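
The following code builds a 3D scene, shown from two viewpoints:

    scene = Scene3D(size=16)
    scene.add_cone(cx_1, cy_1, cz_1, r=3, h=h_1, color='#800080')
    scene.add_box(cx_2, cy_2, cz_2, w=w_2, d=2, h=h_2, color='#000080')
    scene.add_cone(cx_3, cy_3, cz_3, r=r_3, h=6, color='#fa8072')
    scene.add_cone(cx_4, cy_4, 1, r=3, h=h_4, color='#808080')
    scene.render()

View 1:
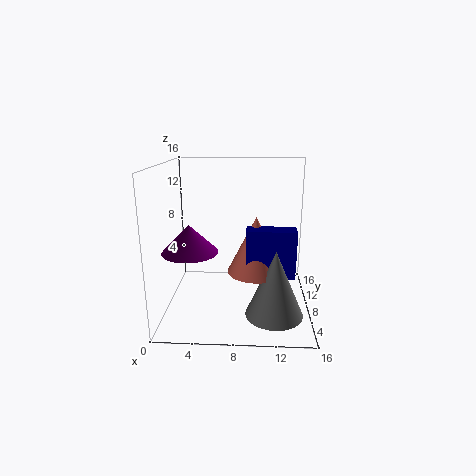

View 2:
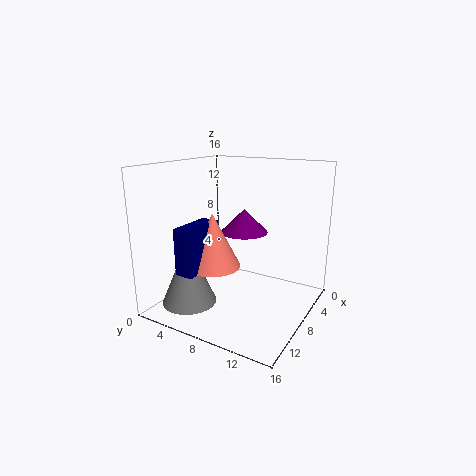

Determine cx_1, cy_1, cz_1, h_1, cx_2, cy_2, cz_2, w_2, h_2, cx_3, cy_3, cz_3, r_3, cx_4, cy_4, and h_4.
cx_1 = 3, cy_1 = 6, cz_1 = 7, h_1 = 3, cx_2 = 9, cy_2 = 4, cz_2 = 5, w_2 = 5, h_2 = 5, cx_3 = 10, cy_3 = 6, cz_3 = 5, r_3 = 3, cx_4 = 12, cy_4 = 4, h_4 = 7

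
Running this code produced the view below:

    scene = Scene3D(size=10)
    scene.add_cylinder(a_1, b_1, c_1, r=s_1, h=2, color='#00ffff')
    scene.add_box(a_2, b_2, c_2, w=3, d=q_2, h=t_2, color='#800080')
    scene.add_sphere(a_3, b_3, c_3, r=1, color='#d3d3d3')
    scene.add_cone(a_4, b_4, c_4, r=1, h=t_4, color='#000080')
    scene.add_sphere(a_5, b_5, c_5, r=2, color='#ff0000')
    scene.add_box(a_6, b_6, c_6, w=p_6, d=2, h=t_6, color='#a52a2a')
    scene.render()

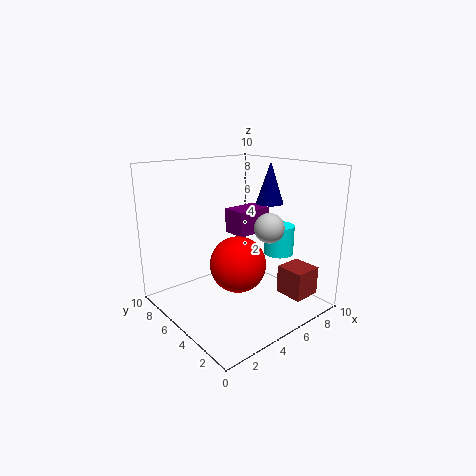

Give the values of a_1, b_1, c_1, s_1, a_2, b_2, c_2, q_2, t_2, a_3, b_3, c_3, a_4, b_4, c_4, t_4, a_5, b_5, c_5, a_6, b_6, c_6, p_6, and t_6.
a_1 = 7
b_1 = 3
c_1 = 4
s_1 = 1
a_2 = 7
b_2 = 7
c_2 = 4
q_2 = 2
t_2 = 2
a_3 = 6
b_3 = 3
c_3 = 6
a_4 = 8
b_4 = 5
c_4 = 7
t_4 = 3
a_5 = 5
b_5 = 5
c_5 = 3
a_6 = 7
b_6 = 1
c_6 = 1
p_6 = 2
t_6 = 2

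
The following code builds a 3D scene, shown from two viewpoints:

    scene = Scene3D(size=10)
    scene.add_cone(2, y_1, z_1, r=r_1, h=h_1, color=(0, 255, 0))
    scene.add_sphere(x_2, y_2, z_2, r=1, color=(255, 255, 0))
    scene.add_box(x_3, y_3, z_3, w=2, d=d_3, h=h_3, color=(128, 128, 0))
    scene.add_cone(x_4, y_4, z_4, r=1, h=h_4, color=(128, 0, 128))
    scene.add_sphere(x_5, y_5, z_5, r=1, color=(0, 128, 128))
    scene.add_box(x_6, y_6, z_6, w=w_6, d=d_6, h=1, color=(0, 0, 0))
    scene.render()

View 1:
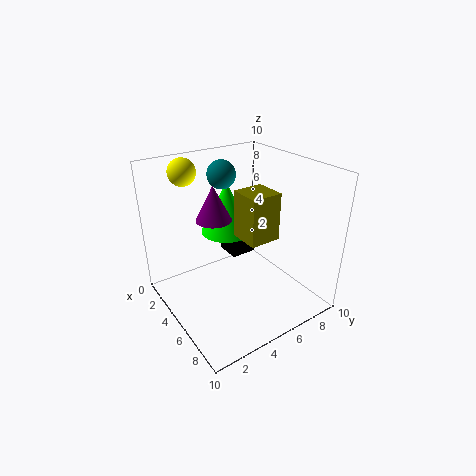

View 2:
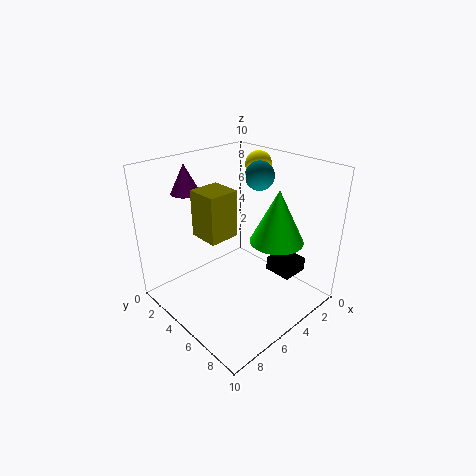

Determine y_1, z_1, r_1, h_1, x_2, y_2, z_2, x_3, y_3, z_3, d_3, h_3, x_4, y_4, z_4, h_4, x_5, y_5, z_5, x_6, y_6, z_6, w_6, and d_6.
y_1 = 6; z_1 = 4; r_1 = 2; h_1 = 4; x_2 = 1; y_2 = 3; z_2 = 9; x_3 = 6; y_3 = 4; z_3 = 6; d_3 = 2; h_3 = 3; x_4 = 7; y_4 = 2; z_4 = 8; h_4 = 2; x_5 = 3; y_5 = 5; z_5 = 9; x_6 = 1; y_6 = 6; z_6 = 2; w_6 = 2; d_6 = 2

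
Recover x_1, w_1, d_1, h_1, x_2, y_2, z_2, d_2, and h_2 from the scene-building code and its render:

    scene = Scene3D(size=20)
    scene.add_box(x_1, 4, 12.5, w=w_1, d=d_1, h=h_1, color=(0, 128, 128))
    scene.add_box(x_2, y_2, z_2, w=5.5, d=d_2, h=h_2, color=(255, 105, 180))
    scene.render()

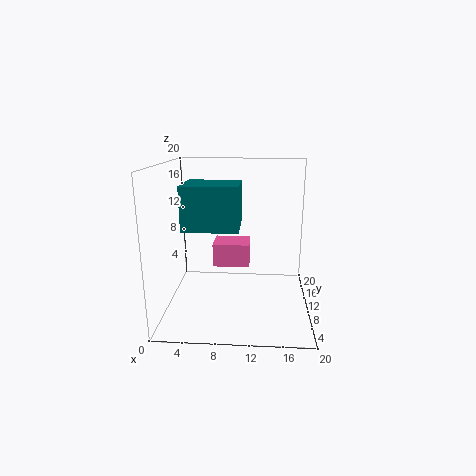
x_1 = 3.5
w_1 = 7
d_1 = 6
h_1 = 5.5
x_2 = 6
y_2 = 12.5
z_2 = 4.5
d_2 = 4.5
h_2 = 3.5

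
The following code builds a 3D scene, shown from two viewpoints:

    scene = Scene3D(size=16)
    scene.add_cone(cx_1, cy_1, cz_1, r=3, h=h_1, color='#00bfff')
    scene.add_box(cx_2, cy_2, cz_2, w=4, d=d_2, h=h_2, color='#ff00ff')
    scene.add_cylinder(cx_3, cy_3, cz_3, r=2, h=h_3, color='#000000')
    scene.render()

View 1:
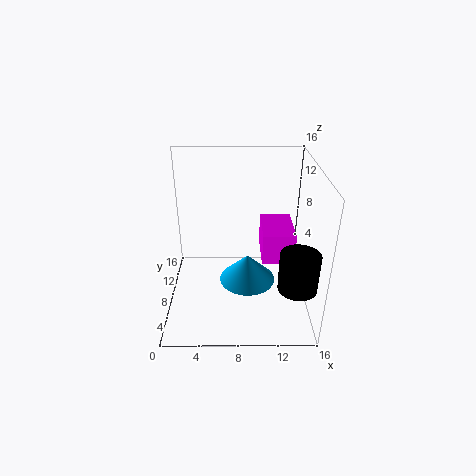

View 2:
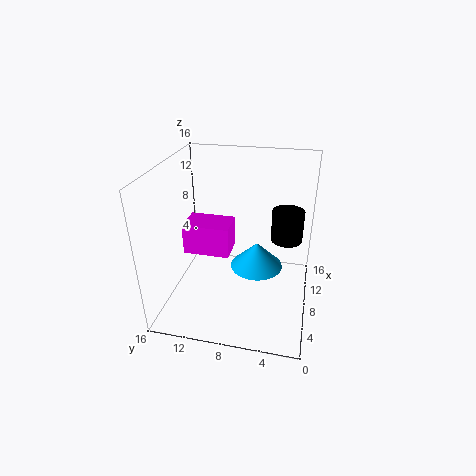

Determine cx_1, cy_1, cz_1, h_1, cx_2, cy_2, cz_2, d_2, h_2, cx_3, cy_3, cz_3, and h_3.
cx_1 = 9
cy_1 = 6
cz_1 = 4
h_1 = 3
cx_2 = 11
cy_2 = 10
cz_2 = 3
d_2 = 6
h_2 = 4
cx_3 = 14
cy_3 = 3
cz_3 = 5
h_3 = 4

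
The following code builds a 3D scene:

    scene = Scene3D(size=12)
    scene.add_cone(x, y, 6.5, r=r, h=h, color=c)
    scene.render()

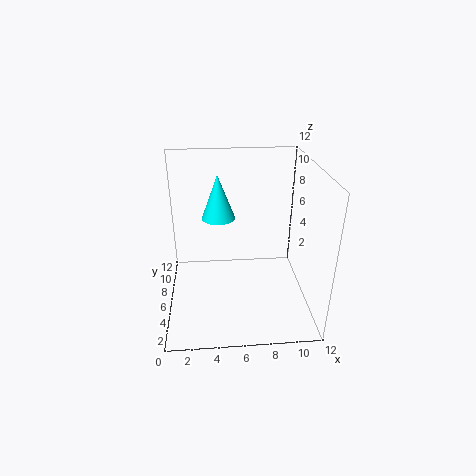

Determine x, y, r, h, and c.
x = 4.5
y = 9
r = 1.5
h = 4
c = 'cyan'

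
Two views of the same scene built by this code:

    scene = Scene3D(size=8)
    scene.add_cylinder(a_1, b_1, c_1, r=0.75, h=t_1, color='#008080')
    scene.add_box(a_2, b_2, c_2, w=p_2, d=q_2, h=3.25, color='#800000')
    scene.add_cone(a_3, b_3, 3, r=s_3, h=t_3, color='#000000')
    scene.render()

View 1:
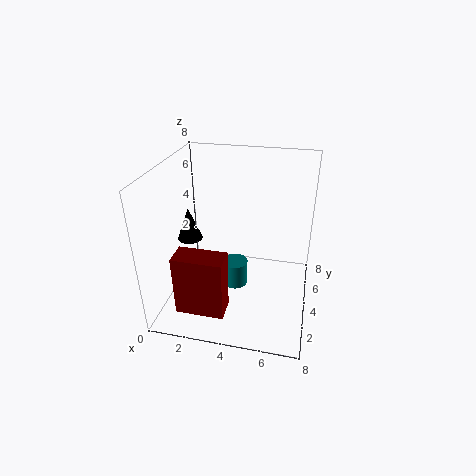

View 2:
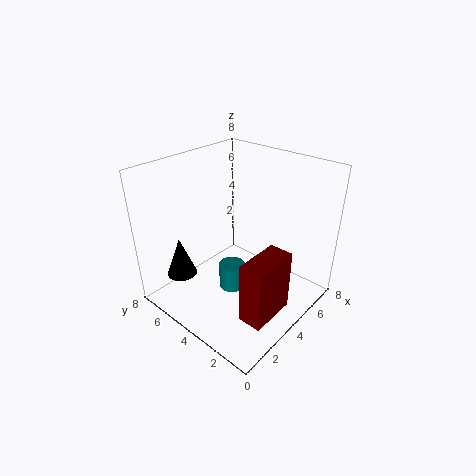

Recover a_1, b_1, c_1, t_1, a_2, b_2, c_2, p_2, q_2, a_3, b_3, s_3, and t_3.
a_1 = 3.75, b_1 = 4.25, c_1 = 0.75, t_1 = 1.5, a_2 = 1.5, b_2 = 0.5, c_2 = 1.25, p_2 = 2.5, q_2 = 1.25, a_3 = 0.75, b_3 = 5, s_3 = 0.75, t_3 = 2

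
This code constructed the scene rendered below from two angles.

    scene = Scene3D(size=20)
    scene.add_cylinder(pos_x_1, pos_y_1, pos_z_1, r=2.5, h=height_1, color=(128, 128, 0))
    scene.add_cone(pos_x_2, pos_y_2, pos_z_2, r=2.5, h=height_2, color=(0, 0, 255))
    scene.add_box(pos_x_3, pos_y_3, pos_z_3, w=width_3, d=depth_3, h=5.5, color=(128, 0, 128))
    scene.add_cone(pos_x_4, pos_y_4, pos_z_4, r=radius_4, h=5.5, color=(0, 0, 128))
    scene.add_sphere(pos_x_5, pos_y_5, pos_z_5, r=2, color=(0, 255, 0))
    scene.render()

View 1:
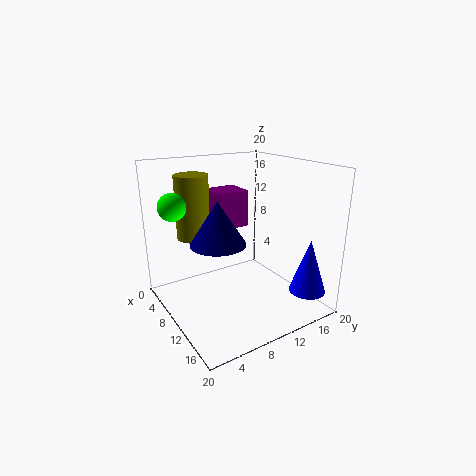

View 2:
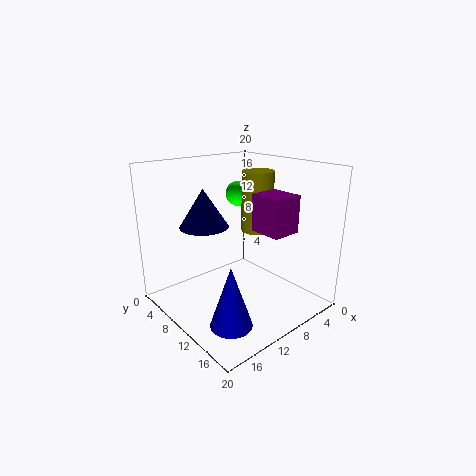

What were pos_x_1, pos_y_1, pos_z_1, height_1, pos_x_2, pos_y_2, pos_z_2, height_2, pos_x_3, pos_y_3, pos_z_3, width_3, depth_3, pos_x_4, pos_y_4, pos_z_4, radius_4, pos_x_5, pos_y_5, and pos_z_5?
pos_x_1 = 3; pos_y_1 = 6.5; pos_z_1 = 8.5; height_1 = 9.5; pos_x_2 = 17; pos_y_2 = 17; pos_z_2 = 3; height_2 = 7.5; pos_x_3 = 2; pos_y_3 = 9; pos_z_3 = 10; width_3 = 4.5; depth_3 = 5; pos_x_4 = 12.5; pos_y_4 = 5.5; pos_z_4 = 11; radius_4 = 3.5; pos_x_5 = 4; pos_y_5 = 3; pos_z_5 = 14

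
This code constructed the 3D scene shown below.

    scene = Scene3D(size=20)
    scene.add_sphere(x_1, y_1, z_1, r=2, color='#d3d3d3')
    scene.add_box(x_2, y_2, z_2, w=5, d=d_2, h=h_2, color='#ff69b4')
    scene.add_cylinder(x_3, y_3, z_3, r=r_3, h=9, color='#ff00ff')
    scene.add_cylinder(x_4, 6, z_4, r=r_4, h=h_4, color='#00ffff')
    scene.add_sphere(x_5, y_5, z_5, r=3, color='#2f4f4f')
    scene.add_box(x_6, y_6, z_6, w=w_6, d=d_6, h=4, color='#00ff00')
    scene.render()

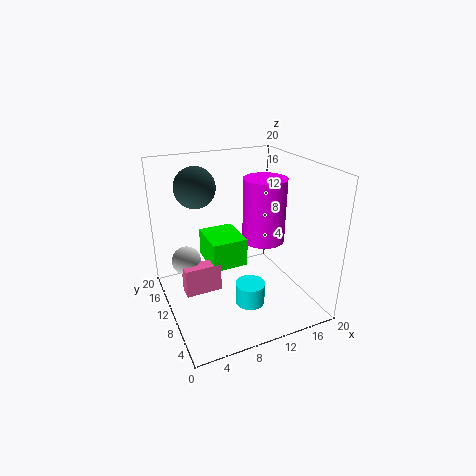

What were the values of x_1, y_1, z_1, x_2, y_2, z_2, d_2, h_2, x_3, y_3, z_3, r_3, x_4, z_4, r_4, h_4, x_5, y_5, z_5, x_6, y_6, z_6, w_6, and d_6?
x_1 = 3, y_1 = 12, z_1 = 7, x_2 = 2, y_2 = 9, z_2 = 3, d_2 = 2, h_2 = 4, x_3 = 14, y_3 = 10, z_3 = 9, r_3 = 3, x_4 = 10, z_4 = 2, r_4 = 2, h_4 = 3, x_5 = 6, y_5 = 16, z_5 = 16, x_6 = 6, y_6 = 9, z_6 = 6, w_6 = 5, d_6 = 6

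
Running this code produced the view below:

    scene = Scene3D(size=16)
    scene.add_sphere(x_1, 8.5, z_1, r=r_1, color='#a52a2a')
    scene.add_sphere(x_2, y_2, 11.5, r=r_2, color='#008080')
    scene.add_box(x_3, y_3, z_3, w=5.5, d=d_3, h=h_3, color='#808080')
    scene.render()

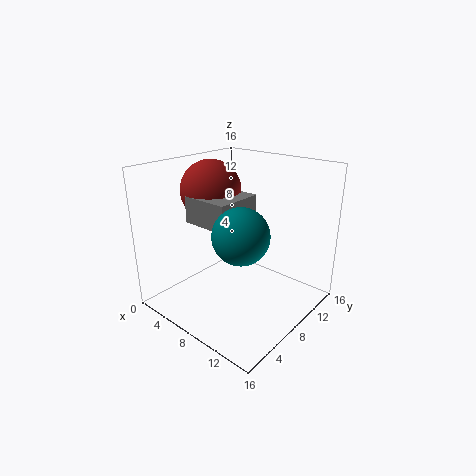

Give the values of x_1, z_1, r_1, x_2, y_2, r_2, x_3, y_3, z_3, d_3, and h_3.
x_1 = 3.5, z_1 = 12.5, r_1 = 3.5, x_2 = 13, y_2 = 2.5, r_2 = 2.5, x_3 = 3, y_3 = 5, z_3 = 9.5, d_3 = 5.5, h_3 = 3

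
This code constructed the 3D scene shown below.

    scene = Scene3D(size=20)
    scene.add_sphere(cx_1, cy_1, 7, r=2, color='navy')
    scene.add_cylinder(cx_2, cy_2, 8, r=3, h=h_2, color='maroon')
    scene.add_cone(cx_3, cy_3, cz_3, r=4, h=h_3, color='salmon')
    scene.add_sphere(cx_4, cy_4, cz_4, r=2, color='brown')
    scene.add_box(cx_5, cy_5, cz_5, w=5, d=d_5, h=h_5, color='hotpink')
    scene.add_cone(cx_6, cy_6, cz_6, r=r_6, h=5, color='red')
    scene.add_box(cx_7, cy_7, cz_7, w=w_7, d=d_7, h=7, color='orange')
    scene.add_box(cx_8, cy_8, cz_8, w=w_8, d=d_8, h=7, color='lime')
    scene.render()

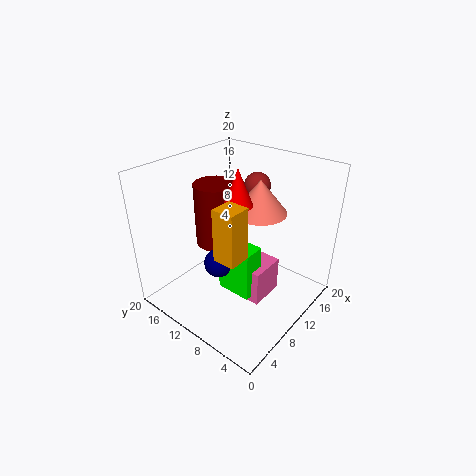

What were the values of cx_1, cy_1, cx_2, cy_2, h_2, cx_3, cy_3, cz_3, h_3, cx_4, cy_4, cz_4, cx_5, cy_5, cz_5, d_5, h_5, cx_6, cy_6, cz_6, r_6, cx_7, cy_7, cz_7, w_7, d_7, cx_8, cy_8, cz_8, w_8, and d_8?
cx_1 = 7; cy_1 = 11; cx_2 = 10; cy_2 = 14; h_2 = 9; cx_3 = 15; cy_3 = 10; cz_3 = 12; h_3 = 5; cx_4 = 17; cy_4 = 12; cz_4 = 15; cx_5 = 8; cy_5 = 5; cz_5 = 2; d_5 = 3; h_5 = 5; cx_6 = 10; cy_6 = 10; cz_6 = 15; r_6 = 2; cx_7 = 4; cy_7 = 6; cz_7 = 10; w_7 = 3; d_7 = 3; cx_8 = 7; cy_8 = 6; cz_8 = 3; w_8 = 3; d_8 = 5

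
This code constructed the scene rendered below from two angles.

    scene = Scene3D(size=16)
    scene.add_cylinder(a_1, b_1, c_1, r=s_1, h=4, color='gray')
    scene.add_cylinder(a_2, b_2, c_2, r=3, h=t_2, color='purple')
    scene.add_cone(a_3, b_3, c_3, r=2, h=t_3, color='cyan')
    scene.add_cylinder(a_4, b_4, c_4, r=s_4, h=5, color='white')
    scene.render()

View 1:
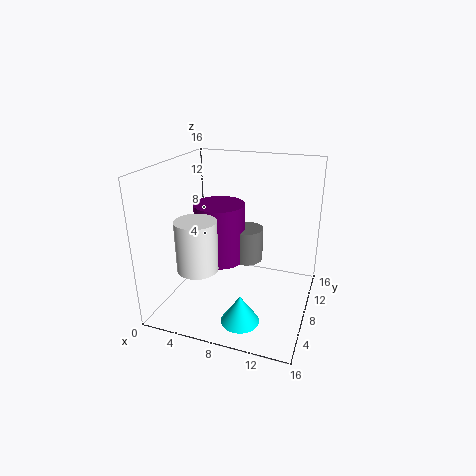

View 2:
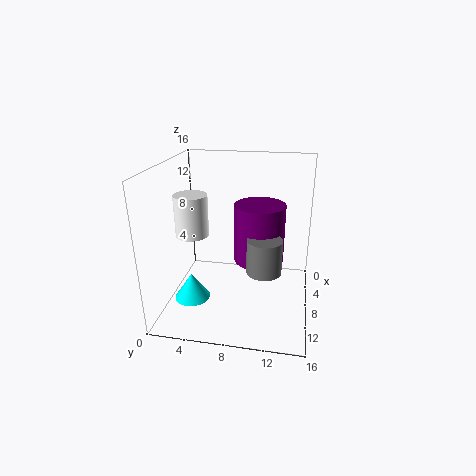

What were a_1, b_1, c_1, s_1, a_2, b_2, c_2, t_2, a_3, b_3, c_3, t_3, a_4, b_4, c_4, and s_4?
a_1 = 8, b_1 = 11, c_1 = 4, s_1 = 2, a_2 = 5, b_2 = 10, c_2 = 4, t_2 = 7, a_3 = 10, b_3 = 3, c_3 = 1, t_3 = 3, a_4 = 6, b_4 = 2, c_4 = 7, s_4 = 2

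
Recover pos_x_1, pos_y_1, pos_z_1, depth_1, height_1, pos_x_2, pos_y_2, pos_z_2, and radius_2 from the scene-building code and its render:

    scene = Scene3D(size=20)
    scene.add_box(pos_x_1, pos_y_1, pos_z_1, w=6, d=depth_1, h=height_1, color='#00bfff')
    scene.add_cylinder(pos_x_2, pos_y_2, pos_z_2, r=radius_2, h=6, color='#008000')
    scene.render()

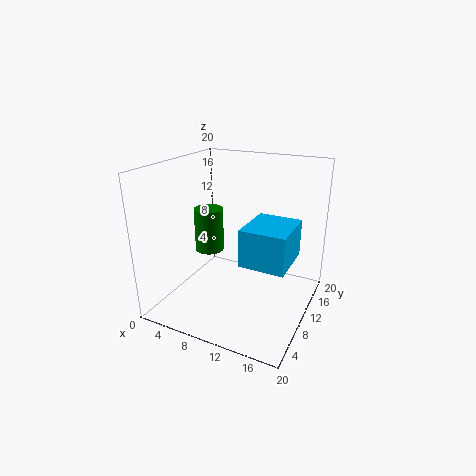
pos_x_1 = 12, pos_y_1 = 6, pos_z_1 = 8, depth_1 = 7, height_1 = 5, pos_x_2 = 6, pos_y_2 = 9, pos_z_2 = 8, radius_2 = 2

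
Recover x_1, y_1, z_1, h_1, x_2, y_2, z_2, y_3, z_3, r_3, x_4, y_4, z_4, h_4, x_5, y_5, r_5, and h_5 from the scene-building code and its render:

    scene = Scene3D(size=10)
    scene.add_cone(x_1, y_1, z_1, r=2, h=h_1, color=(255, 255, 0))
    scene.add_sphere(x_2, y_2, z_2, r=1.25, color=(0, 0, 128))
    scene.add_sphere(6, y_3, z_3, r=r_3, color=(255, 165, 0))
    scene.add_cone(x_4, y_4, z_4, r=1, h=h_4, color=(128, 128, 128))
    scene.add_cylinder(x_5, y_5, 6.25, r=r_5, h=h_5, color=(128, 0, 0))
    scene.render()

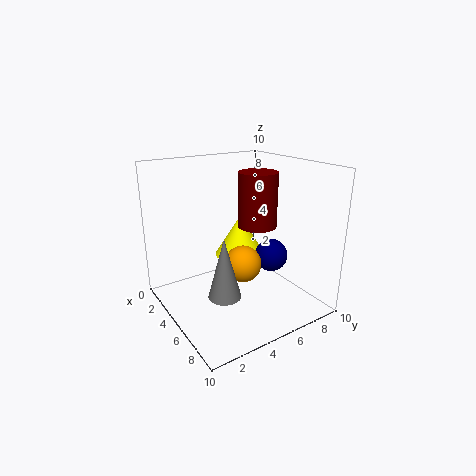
x_1 = 2.25, y_1 = 7, z_1 = 2.25, h_1 = 3.25, x_2 = 4.75, y_2 = 8.25, z_2 = 2.75, y_3 = 4.75, z_3 = 3.5, r_3 = 1.25, x_4 = 7.75, y_4 = 2.25, z_4 = 2.75, h_4 = 3.75, x_5 = 6.5, y_5 = 5.5, r_5 = 1.25, h_5 = 3.5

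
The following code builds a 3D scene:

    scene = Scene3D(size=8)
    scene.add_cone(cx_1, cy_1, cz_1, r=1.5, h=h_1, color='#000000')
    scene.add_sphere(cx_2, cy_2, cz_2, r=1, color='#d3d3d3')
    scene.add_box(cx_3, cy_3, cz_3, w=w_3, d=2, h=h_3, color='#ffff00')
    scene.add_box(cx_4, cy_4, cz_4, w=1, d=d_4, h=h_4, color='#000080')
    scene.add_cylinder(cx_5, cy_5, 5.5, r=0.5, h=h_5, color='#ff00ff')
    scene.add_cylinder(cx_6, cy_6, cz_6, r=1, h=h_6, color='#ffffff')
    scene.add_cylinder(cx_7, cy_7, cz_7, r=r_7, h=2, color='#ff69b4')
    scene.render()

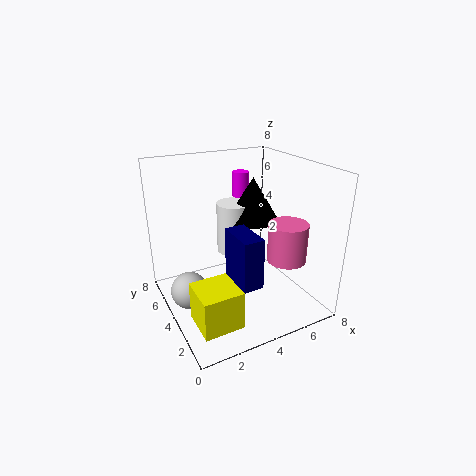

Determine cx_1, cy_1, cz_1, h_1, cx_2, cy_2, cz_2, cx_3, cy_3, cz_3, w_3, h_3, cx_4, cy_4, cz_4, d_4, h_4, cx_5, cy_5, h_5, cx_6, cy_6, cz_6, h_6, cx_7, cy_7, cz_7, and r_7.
cx_1 = 5.5; cy_1 = 5; cz_1 = 4.5; h_1 = 2.5; cx_2 = 1; cy_2 = 4; cz_2 = 1.5; cx_3 = 0.5; cy_3 = 0.5; cz_3 = 1; w_3 = 2; h_3 = 2; cx_4 = 2.5; cy_4 = 0.5; cz_4 = 3; d_4 = 2; h_4 = 2.5; cx_5 = 5.5; cy_5 = 6.5; h_5 = 1.5; cx_6 = 4.5; cy_6 = 5.5; cz_6 = 2.5; h_6 = 3; cx_7 = 5.5; cy_7 = 1.5; cz_7 = 3.5; r_7 = 1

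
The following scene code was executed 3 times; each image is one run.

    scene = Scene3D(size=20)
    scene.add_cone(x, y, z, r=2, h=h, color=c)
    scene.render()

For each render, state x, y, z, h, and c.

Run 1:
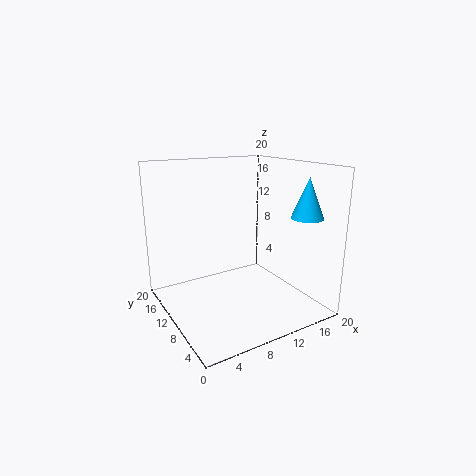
x = 15, y = 2, z = 14, h = 5, c = 'deepskyblue'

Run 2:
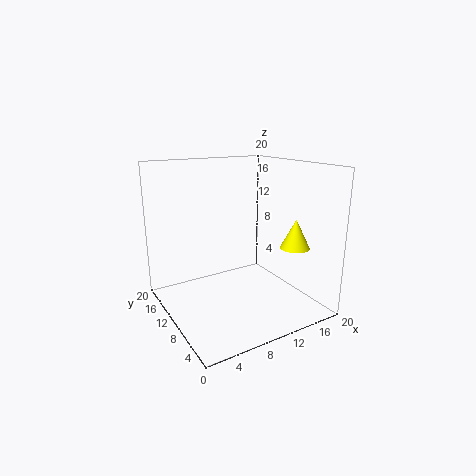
x = 16, y = 5, z = 9, h = 4, c = 'yellow'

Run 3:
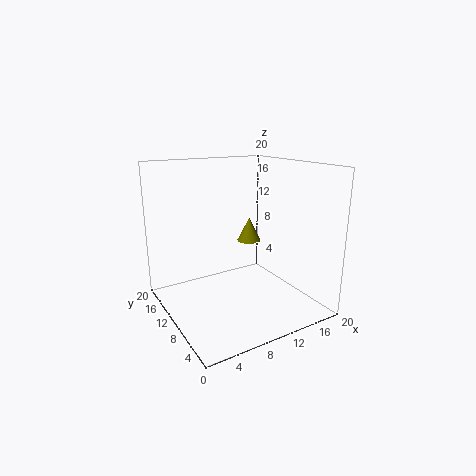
x = 17, y = 18, z = 6, h = 4, c = 'olive'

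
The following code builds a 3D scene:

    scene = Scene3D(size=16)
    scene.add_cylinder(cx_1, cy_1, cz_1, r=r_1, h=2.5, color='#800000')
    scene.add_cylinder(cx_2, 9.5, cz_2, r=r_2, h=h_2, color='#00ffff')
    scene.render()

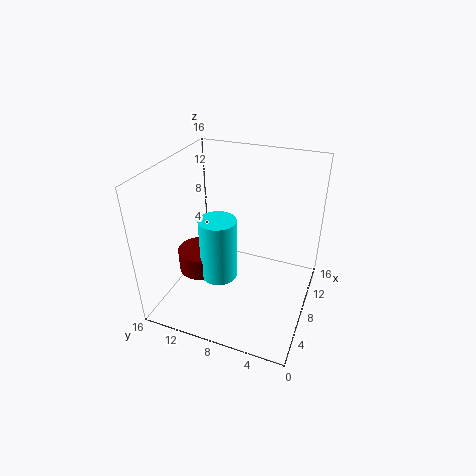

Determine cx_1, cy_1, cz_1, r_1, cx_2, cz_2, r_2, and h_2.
cx_1 = 6.5; cy_1 = 12; cz_1 = 4; r_1 = 2.5; cx_2 = 6; cz_2 = 4; r_2 = 2; h_2 = 7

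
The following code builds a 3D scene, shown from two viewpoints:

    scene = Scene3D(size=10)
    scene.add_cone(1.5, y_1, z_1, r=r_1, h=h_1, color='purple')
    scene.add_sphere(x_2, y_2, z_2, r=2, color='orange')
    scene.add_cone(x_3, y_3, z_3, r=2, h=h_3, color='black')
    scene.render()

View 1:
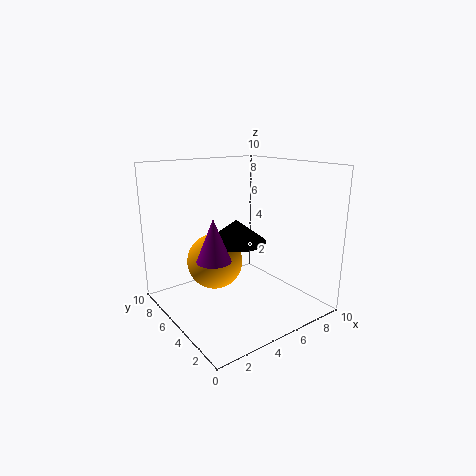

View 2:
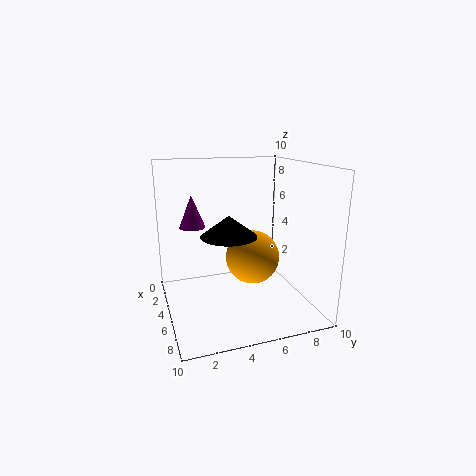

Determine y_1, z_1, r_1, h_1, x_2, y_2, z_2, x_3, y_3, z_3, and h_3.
y_1 = 2.5
z_1 = 5
r_1 = 1
h_1 = 2.5
x_2 = 4
y_2 = 6.5
z_2 = 3
x_3 = 4.5
y_3 = 4.5
z_3 = 5
h_3 = 1.5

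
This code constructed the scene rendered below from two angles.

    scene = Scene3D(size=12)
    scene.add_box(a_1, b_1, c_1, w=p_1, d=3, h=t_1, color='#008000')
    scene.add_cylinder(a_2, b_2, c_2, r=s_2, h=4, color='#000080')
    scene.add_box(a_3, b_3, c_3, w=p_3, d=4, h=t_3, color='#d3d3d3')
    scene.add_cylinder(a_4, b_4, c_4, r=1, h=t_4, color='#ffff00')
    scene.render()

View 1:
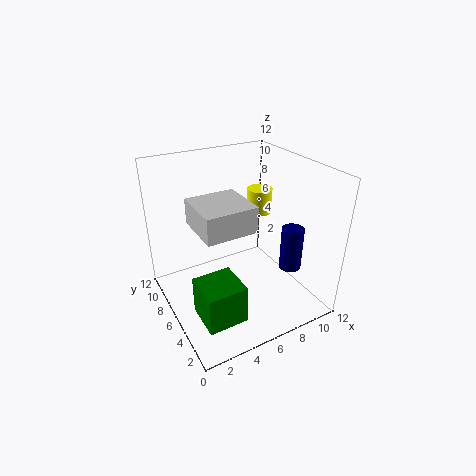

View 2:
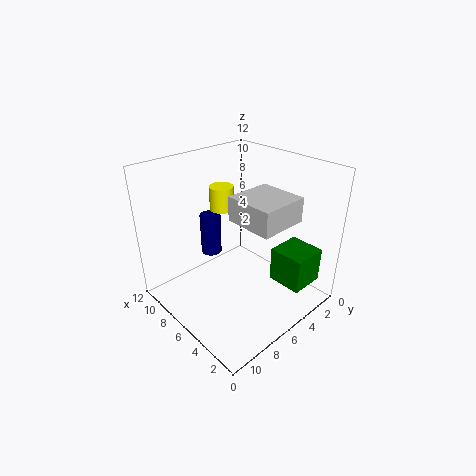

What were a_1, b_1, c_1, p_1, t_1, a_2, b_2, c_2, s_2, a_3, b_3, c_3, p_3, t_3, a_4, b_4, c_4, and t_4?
a_1 = 1; b_1 = 1; c_1 = 2; p_1 = 3; t_1 = 3; a_2 = 11; b_2 = 5; c_2 = 2; s_2 = 1; a_3 = 2; b_3 = 3; c_3 = 8; p_3 = 4; t_3 = 2; a_4 = 8; b_4 = 6; c_4 = 8; t_4 = 2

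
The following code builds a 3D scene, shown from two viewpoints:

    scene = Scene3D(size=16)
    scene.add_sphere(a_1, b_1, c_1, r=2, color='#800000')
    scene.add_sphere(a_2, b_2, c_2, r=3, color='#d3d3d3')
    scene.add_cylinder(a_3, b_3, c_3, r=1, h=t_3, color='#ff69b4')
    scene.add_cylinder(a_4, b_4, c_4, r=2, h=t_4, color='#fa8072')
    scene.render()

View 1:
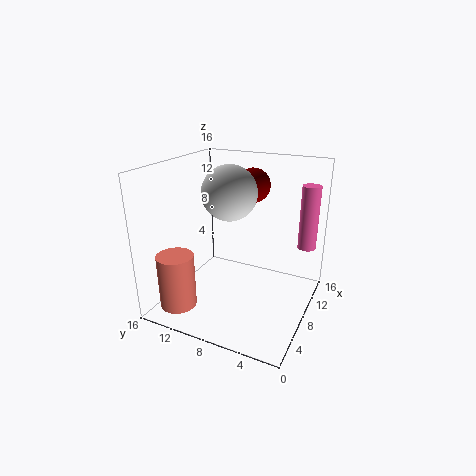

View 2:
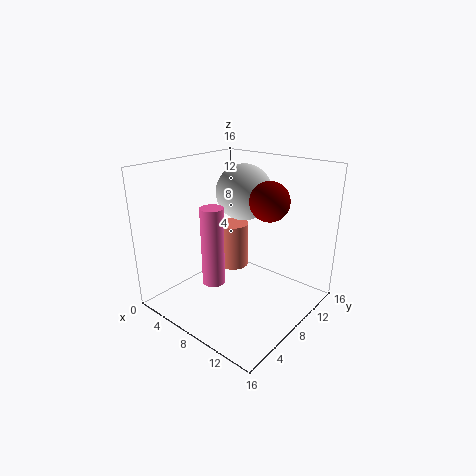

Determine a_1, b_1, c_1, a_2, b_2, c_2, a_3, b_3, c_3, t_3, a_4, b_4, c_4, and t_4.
a_1 = 12; b_1 = 8; c_1 = 13; a_2 = 8; b_2 = 9; c_2 = 13; a_3 = 11; b_3 = 1; c_3 = 7; t_3 = 7; a_4 = 3; b_4 = 13; c_4 = 1; t_4 = 6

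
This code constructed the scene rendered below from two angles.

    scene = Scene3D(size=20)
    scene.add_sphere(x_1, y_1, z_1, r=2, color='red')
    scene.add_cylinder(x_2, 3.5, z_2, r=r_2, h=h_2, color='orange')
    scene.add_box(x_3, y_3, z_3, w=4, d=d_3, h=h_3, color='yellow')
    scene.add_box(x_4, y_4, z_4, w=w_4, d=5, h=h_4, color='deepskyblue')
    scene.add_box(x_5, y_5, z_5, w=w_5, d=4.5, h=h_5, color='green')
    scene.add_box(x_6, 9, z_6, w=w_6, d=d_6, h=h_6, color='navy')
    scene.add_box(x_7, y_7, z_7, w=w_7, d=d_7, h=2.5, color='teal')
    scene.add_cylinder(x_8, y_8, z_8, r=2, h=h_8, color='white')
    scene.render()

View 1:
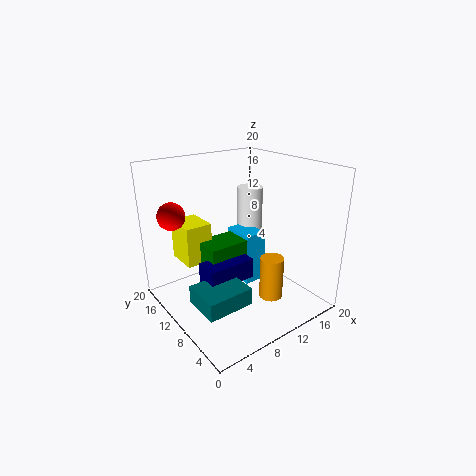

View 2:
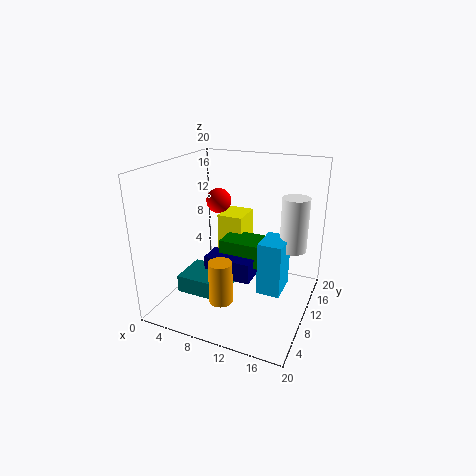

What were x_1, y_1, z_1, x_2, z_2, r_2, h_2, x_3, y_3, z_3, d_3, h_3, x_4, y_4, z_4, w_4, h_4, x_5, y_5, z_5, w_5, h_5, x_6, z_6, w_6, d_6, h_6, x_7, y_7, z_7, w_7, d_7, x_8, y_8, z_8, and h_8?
x_1 = 3.5, y_1 = 17, z_1 = 12.5, x_2 = 10.5, z_2 = 4, r_2 = 1.5, h_2 = 5.5, x_3 = 4.5, y_3 = 14.5, z_3 = 5, d_3 = 5, h_3 = 6, x_4 = 12.5, y_4 = 11, z_4 = 1, w_4 = 3.5, h_4 = 8, x_5 = 6.5, y_5 = 11, z_5 = 5, w_5 = 6.5, h_5 = 3.5, x_6 = 5, z_6 = 3.5, w_6 = 7, d_6 = 3.5, h_6 = 3, x_7 = 2.5, y_7 = 5.5, z_7 = 2, w_7 = 6.5, d_7 = 5.5, x_8 = 16.5, y_8 = 15.5, z_8 = 7, h_8 = 8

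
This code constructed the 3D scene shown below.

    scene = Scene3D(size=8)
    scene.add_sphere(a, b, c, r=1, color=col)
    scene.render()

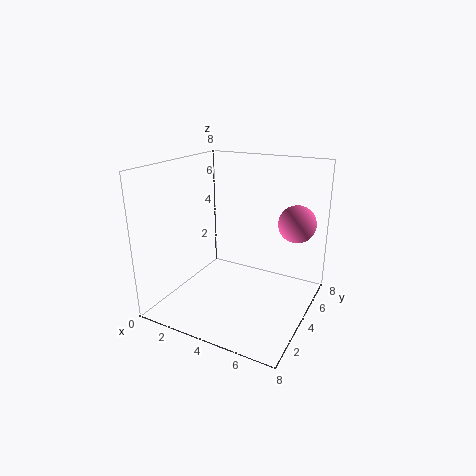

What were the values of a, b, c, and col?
a = 7
b = 5
c = 5
col = 'hotpink'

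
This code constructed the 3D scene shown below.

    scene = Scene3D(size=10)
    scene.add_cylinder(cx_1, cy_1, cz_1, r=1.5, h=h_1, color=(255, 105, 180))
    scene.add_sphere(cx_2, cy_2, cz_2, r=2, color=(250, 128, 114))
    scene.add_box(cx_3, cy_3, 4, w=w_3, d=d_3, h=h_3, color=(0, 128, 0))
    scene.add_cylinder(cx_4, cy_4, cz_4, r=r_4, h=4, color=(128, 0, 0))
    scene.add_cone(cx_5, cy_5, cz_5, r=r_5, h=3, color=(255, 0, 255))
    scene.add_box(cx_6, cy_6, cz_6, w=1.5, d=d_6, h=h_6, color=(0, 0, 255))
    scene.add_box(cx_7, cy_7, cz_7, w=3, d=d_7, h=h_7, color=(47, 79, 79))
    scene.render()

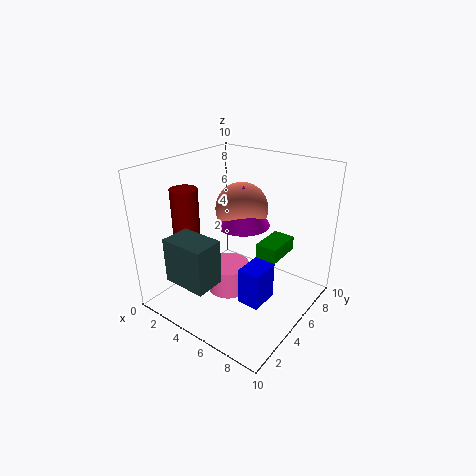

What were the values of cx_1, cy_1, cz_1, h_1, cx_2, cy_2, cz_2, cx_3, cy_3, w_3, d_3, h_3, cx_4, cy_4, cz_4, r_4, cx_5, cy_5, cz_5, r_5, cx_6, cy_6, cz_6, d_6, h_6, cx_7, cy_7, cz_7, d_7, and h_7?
cx_1 = 4.5; cy_1 = 4.5; cz_1 = 1; h_1 = 2; cx_2 = 3.5; cy_2 = 7.5; cz_2 = 6; cx_3 = 6.5; cy_3 = 5; w_3 = 1.5; d_3 = 2.5; h_3 = 1; cx_4 = 1; cy_4 = 4; cz_4 = 4; r_4 = 1; cx_5 = 4; cy_5 = 7; cz_5 = 5; r_5 = 2; cx_6 = 6.5; cy_6 = 3; cz_6 = 1.5; d_6 = 2; h_6 = 2.5; cx_7 = 2.5; cy_7 = 0.5; cz_7 = 3; d_7 = 2; h_7 = 3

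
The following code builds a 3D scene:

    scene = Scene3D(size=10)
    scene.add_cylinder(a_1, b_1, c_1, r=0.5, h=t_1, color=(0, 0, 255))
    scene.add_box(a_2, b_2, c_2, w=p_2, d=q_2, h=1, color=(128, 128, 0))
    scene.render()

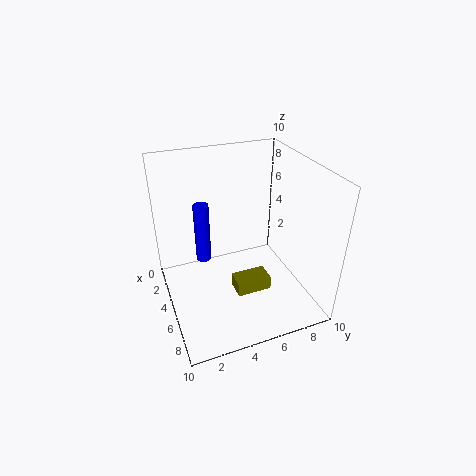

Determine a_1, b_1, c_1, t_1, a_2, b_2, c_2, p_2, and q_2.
a_1 = 5; b_1 = 2.5; c_1 = 4; t_1 = 4; a_2 = 5; b_2 = 4.5; c_2 = 1; p_2 = 1.5; q_2 = 2.5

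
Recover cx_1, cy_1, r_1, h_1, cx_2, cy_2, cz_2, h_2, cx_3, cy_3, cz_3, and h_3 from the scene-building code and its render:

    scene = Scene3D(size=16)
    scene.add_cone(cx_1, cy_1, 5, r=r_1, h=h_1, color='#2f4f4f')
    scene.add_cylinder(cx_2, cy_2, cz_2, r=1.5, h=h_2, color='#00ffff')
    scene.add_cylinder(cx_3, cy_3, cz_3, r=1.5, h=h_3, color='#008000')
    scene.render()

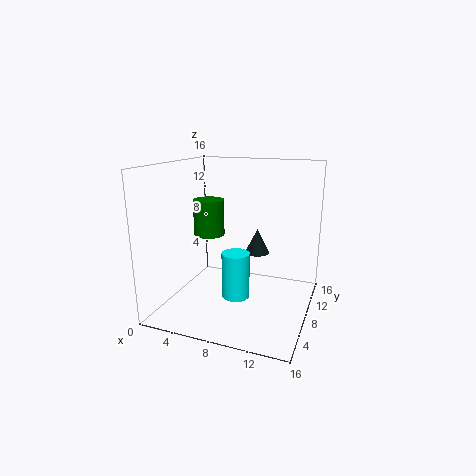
cx_1 = 9; cy_1 = 12; r_1 = 1.5; h_1 = 3; cx_2 = 8.5; cy_2 = 6; cz_2 = 2; h_2 = 5; cx_3 = 6.5; cy_3 = 4; cz_3 = 9.5; h_3 = 3.5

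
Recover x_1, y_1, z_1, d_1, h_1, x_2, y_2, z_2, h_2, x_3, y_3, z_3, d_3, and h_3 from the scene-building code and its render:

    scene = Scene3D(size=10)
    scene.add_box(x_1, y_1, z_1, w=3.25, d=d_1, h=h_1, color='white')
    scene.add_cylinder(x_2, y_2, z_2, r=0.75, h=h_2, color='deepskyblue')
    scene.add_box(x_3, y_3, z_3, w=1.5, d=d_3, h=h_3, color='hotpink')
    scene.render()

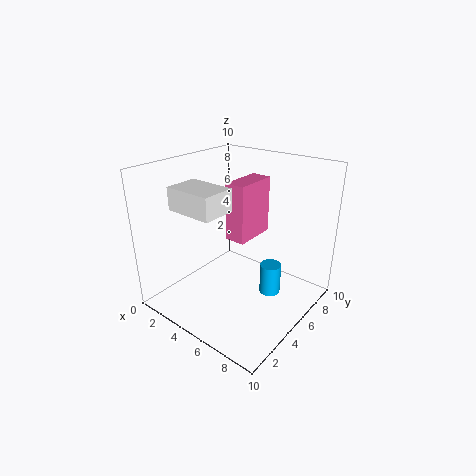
x_1 = 2.25, y_1 = 1.5, z_1 = 7.5, d_1 = 2.25, h_1 = 1.5, x_2 = 7, y_2 = 6.25, z_2 = 0.75, h_2 = 2.25, x_3 = 3.5, y_3 = 5.5, z_3 = 4.25, d_3 = 3.25, h_3 = 4.25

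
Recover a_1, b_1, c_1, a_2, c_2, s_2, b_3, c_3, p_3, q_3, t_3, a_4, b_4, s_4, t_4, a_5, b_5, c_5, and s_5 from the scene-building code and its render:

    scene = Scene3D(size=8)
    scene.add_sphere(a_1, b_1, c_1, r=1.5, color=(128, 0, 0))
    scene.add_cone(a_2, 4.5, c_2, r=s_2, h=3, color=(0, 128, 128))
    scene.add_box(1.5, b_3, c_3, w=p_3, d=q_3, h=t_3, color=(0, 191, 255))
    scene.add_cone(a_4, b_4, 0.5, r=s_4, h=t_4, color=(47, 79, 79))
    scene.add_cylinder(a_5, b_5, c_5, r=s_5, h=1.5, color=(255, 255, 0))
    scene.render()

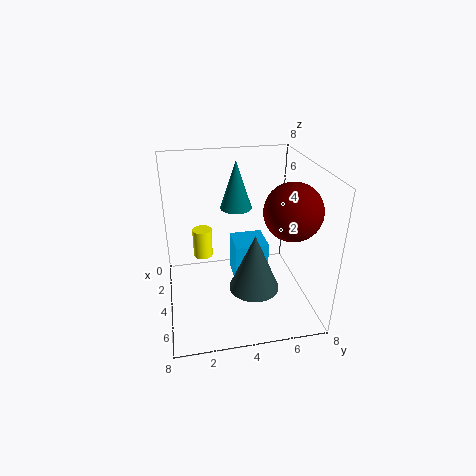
a_1 = 5.5
b_1 = 6.5
c_1 = 6
a_2 = 1
c_2 = 4.5
s_2 = 1
b_3 = 4
c_3 = 0.5
p_3 = 2
q_3 = 2
t_3 = 2.5
a_4 = 4
b_4 = 5
s_4 = 1.5
t_4 = 3.5
a_5 = 4.5
b_5 = 2
c_5 = 3.5
s_5 = 0.5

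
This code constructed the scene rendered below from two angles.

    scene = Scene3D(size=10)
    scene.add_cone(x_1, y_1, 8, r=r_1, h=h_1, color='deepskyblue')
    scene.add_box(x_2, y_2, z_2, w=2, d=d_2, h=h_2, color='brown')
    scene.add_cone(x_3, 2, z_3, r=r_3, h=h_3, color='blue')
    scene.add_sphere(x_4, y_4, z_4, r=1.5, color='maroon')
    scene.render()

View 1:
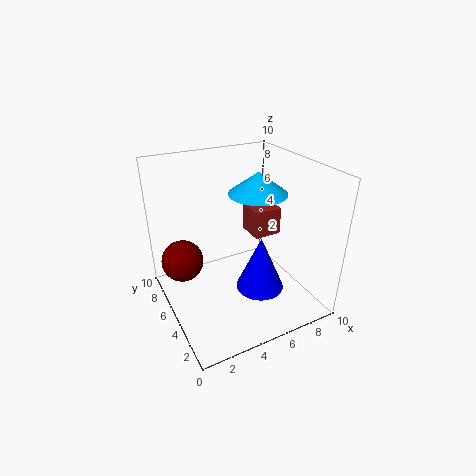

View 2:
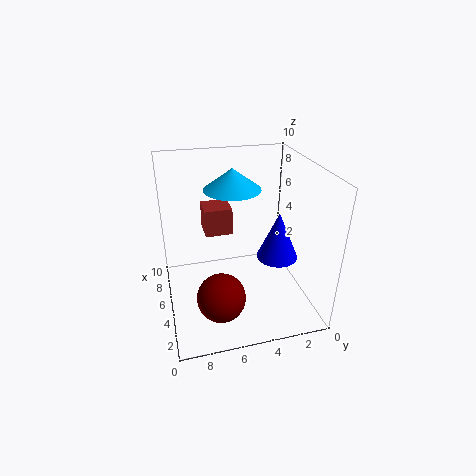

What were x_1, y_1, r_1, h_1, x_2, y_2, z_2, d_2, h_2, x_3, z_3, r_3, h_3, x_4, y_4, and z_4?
x_1 = 6.5
y_1 = 5
r_1 = 2
h_1 = 1.5
x_2 = 6.5
y_2 = 5
z_2 = 4.5
d_2 = 2
h_2 = 2
x_3 = 5
z_3 = 3
r_3 = 1.5
h_3 = 3.5
x_4 = 1.5
y_4 = 7
z_4 = 3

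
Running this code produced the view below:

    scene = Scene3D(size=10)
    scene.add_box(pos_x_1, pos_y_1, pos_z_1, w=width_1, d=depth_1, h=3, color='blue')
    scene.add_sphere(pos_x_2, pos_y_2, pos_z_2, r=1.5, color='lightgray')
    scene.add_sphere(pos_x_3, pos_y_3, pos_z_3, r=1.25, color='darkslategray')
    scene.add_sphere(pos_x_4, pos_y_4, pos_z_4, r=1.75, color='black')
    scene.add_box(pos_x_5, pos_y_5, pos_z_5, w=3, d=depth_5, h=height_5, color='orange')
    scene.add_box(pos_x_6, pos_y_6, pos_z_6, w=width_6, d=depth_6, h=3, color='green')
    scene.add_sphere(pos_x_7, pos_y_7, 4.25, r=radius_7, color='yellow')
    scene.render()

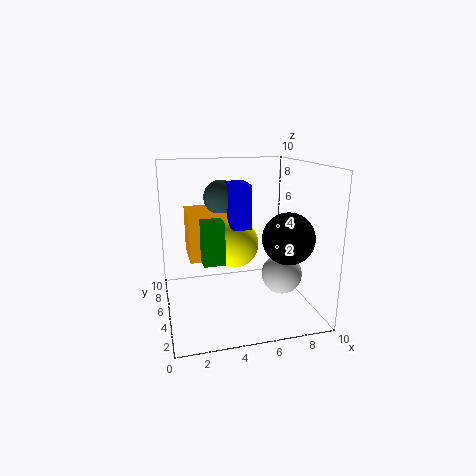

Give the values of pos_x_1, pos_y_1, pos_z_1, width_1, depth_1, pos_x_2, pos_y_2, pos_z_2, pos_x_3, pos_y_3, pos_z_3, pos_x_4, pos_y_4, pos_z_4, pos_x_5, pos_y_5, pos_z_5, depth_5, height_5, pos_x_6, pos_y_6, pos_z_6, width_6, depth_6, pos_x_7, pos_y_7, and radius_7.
pos_x_1 = 4.5, pos_y_1 = 4.25, pos_z_1 = 5.75, width_1 = 1.25, depth_1 = 2.25, pos_x_2 = 8.5, pos_y_2 = 5.25, pos_z_2 = 1.75, pos_x_3 = 4.25, pos_y_3 = 7, pos_z_3 = 7.5, pos_x_4 = 8, pos_y_4 = 3.25, pos_z_4 = 5.25, pos_x_5 = 1.75, pos_y_5 = 6, pos_z_5 = 3, depth_5 = 3.25, height_5 = 3.5, pos_x_6 = 2.5, pos_y_6 = 4.5, pos_z_6 = 3.25, width_6 = 1.5, depth_6 = 2.5, pos_x_7 = 5, pos_y_7 = 6, radius_7 = 1.75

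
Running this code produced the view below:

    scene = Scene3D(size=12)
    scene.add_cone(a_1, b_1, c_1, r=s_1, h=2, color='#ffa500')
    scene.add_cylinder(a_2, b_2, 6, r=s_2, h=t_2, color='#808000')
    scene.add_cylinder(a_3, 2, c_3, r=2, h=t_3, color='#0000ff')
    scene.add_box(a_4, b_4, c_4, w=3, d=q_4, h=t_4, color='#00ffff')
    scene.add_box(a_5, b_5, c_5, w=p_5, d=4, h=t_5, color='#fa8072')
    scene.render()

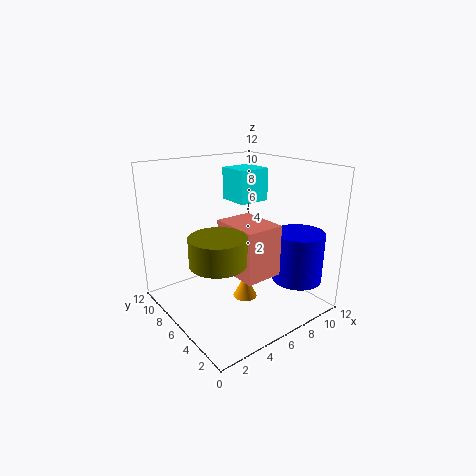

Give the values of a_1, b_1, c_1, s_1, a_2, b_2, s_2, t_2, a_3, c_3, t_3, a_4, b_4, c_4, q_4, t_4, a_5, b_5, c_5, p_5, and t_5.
a_1 = 6; b_1 = 5; c_1 = 1; s_1 = 1; a_2 = 2; b_2 = 3; s_2 = 2; t_2 = 2; a_3 = 9; c_3 = 3; t_3 = 4; a_4 = 8; b_4 = 8; c_4 = 8; q_4 = 3; t_4 = 3; a_5 = 4; b_5 = 2; c_5 = 4; p_5 = 3; t_5 = 4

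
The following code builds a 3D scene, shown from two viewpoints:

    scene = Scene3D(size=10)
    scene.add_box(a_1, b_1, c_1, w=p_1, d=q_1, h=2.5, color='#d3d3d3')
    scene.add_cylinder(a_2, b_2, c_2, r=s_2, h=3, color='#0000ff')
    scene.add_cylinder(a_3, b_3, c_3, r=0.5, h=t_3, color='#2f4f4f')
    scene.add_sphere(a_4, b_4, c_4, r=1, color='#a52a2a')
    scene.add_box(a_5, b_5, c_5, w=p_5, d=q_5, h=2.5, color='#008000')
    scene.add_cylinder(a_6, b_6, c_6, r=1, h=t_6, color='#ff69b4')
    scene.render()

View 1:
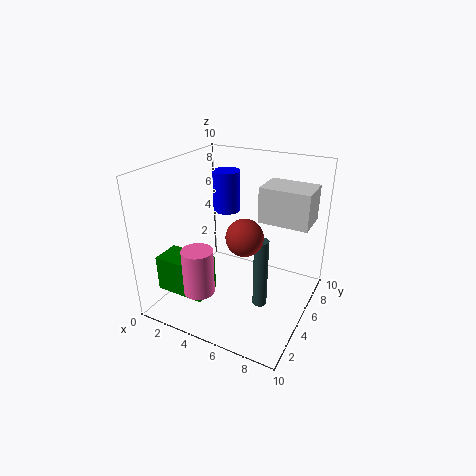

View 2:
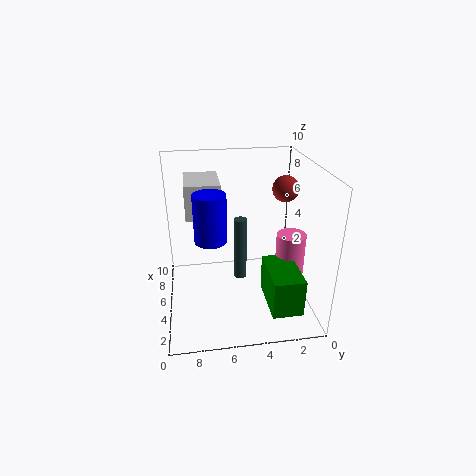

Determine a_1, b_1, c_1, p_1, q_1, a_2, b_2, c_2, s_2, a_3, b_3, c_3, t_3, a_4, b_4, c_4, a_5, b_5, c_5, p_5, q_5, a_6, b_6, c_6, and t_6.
a_1 = 6; b_1 = 6; c_1 = 6; p_1 = 3.5; q_1 = 2.5; a_2 = 3; b_2 = 7; c_2 = 6; s_2 = 1; a_3 = 7; b_3 = 4.5; c_3 = 0.5; t_3 = 5; a_4 = 7.5; b_4 = 1; c_4 = 7.5; a_5 = 0.5; b_5 = 1.5; c_5 = 1.5; p_5 = 3.5; q_5 = 2; a_6 = 4; b_6 = 1.5; c_6 = 2.5; t_6 = 3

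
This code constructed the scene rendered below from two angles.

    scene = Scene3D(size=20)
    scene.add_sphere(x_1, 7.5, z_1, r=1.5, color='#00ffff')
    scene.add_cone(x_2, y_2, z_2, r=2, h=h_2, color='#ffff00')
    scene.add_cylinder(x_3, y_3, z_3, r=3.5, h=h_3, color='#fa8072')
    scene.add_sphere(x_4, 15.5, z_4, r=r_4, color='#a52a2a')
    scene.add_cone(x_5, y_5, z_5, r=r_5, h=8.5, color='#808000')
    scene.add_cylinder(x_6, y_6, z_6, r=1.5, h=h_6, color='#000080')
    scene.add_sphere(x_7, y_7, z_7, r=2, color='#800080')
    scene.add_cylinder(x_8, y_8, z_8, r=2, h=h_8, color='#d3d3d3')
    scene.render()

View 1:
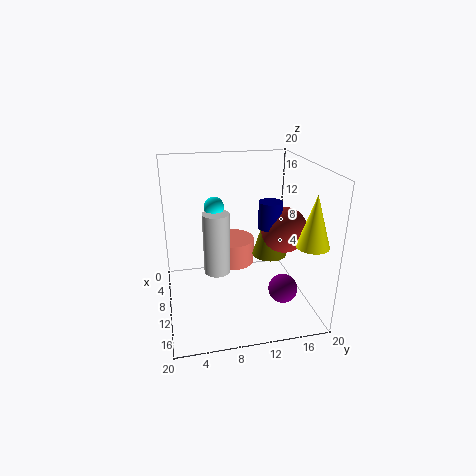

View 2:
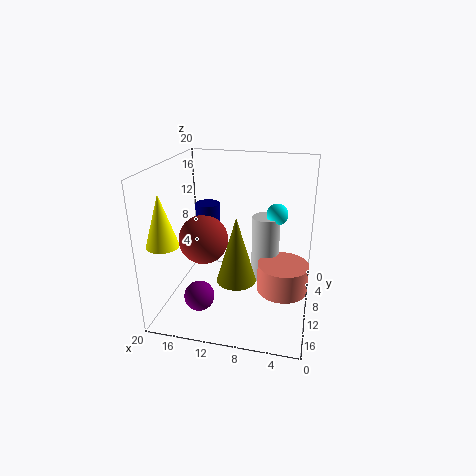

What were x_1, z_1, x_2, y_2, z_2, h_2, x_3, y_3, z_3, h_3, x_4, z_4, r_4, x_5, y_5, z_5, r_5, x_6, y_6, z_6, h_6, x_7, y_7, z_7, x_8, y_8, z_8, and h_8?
x_1 = 5; z_1 = 13; x_2 = 17.5; y_2 = 17.5; z_2 = 11.5; h_2 = 6.5; x_3 = 3.5; y_3 = 10.5; z_3 = 3; h_3 = 4; x_4 = 13; z_4 = 12; r_4 = 3; x_5 = 9; y_5 = 15; z_5 = 6.5; r_5 = 2.5; x_6 = 13; y_6 = 13.5; z_6 = 12.5; h_6 = 3.5; x_7 = 14; y_7 = 15.5; z_7 = 3.5; x_8 = 6.5; y_8 = 7.5; z_8 = 3; h_8 = 9.5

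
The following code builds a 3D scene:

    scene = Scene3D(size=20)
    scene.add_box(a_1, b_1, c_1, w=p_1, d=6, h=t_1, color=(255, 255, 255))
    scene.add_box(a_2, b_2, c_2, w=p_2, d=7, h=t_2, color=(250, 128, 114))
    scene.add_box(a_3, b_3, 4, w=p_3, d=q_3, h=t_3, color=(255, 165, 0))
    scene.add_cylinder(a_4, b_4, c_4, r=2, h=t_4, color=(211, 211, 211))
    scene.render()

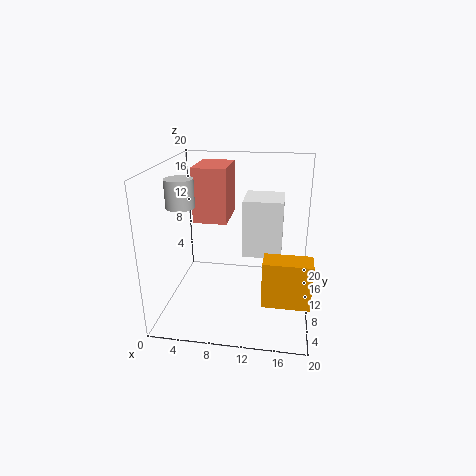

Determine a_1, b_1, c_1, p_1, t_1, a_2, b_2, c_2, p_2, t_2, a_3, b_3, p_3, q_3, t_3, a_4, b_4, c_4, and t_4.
a_1 = 10; b_1 = 14; c_1 = 5; p_1 = 6; t_1 = 9; a_2 = 3; b_2 = 12; c_2 = 11; p_2 = 5; t_2 = 8; a_3 = 14; b_3 = 3; p_3 = 6; q_3 = 3; t_3 = 6; a_4 = 2; b_4 = 10; c_4 = 14; t_4 = 4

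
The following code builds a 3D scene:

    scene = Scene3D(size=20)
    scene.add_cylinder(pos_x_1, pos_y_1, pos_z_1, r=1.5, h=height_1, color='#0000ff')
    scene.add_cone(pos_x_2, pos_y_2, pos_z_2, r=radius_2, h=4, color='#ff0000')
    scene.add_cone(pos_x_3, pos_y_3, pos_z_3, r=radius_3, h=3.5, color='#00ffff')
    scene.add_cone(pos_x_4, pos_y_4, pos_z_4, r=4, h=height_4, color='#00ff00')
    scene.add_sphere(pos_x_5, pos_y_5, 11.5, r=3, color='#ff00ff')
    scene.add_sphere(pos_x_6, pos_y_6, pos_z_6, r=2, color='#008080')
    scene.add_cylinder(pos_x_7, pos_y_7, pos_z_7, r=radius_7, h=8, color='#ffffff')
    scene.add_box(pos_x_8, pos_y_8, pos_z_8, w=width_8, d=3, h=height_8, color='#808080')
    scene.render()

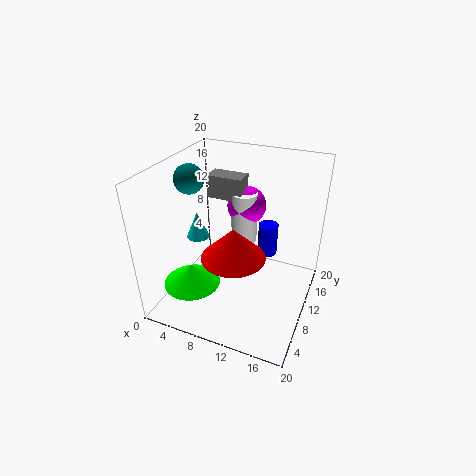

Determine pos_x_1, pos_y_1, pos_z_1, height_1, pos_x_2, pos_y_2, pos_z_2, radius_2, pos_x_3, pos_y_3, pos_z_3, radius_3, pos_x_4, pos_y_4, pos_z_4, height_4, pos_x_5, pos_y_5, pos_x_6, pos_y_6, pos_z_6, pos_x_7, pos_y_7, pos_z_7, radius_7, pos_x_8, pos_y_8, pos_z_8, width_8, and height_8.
pos_x_1 = 12.5, pos_y_1 = 16, pos_z_1 = 4.5, height_1 = 5, pos_x_2 = 11.5, pos_y_2 = 5, pos_z_2 = 10.5, radius_2 = 4, pos_x_3 = 5.5, pos_y_3 = 7, pos_z_3 = 11, radius_3 = 1.5, pos_x_4 = 4.5, pos_y_4 = 6, pos_z_4 = 3.5, height_4 = 3, pos_x_5 = 8.5, pos_y_5 = 17, pos_x_6 = 3.5, pos_y_6 = 9, pos_z_6 = 18, pos_x_7 = 8.5, pos_y_7 = 16, pos_z_7 = 6, radius_7 = 2, pos_x_8 = 3, pos_y_8 = 14.5, pos_z_8 = 13, width_8 = 5.5, height_8 = 3.5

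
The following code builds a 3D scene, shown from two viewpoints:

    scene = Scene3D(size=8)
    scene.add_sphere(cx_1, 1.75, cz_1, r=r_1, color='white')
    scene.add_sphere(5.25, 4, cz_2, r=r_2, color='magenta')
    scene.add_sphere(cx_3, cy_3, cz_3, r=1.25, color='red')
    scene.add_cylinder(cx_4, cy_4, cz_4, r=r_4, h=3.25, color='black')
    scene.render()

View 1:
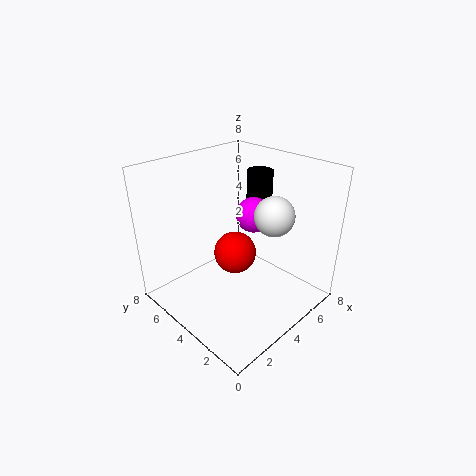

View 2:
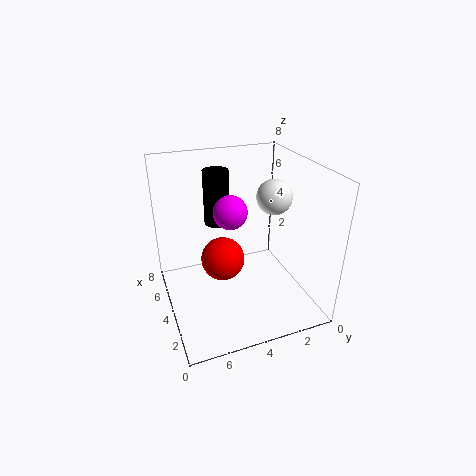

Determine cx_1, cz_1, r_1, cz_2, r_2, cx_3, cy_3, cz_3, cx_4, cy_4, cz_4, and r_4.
cx_1 = 4.25; cz_1 = 6; r_1 = 1; cz_2 = 5; r_2 = 1; cx_3 = 4.5; cy_3 = 4.75; cz_3 = 2.5; cx_4 = 6.25; cy_4 = 4.5; cz_4 = 4; r_4 = 0.75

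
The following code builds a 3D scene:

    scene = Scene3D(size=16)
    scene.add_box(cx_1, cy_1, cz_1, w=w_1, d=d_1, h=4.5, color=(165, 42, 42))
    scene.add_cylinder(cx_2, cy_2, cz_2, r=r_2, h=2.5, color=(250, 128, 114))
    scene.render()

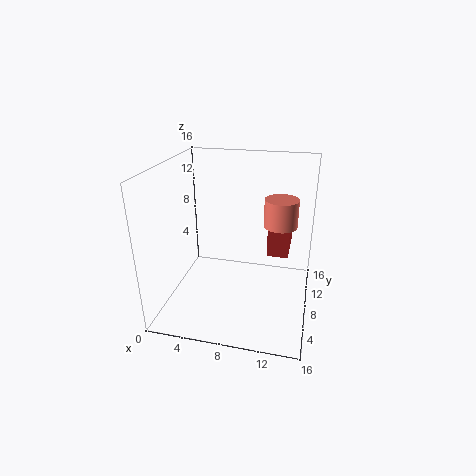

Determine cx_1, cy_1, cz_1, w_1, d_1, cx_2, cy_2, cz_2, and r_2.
cx_1 = 11
cy_1 = 10
cz_1 = 5
w_1 = 2.5
d_1 = 5.5
cx_2 = 13
cy_2 = 3.5
cz_2 = 12
r_2 = 1.5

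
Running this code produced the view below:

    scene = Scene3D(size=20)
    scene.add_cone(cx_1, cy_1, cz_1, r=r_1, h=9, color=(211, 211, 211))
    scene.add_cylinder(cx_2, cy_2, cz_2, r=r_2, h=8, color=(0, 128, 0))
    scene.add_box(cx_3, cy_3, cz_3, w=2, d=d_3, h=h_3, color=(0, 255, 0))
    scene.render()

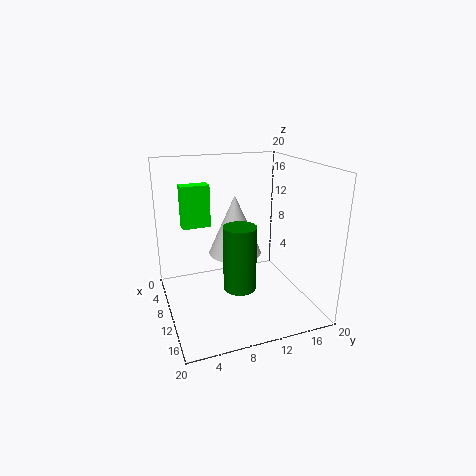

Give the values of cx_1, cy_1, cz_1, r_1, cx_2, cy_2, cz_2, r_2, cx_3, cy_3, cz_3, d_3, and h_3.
cx_1 = 6, cy_1 = 11, cz_1 = 6, r_1 = 4, cx_2 = 16, cy_2 = 8, cz_2 = 6, r_2 = 2, cx_3 = 5, cy_3 = 3, cz_3 = 11, d_3 = 4, h_3 = 6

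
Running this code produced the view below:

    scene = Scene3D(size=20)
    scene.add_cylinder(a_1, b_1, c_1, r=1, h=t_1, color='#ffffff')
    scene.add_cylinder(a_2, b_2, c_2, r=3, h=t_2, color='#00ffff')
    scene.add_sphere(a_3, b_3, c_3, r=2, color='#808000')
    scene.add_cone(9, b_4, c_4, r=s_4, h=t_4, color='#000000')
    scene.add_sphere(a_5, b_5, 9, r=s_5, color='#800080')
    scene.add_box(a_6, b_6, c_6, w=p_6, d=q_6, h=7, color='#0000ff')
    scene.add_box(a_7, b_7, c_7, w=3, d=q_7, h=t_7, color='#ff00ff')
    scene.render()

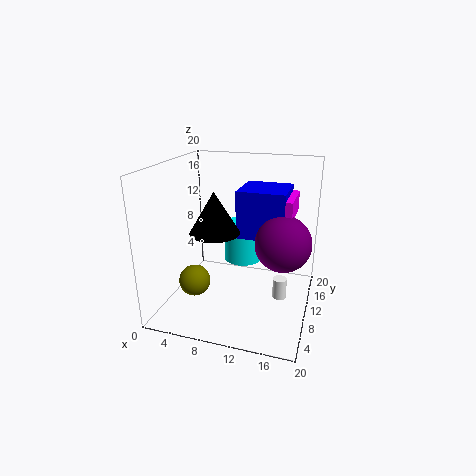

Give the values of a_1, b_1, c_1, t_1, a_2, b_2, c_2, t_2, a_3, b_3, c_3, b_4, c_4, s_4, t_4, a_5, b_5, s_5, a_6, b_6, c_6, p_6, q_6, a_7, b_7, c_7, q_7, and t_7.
a_1 = 16
b_1 = 11
c_1 = 1
t_1 = 3
a_2 = 9
b_2 = 16
c_2 = 4
t_2 = 6
a_3 = 6
b_3 = 4
c_3 = 6
b_4 = 4
c_4 = 13
s_4 = 3
t_4 = 5
a_5 = 16
b_5 = 12
s_5 = 4
a_6 = 9
b_6 = 12
c_6 = 9
p_6 = 7
q_6 = 7
a_7 = 14
b_7 = 12
c_7 = 12
q_7 = 7
t_7 = 3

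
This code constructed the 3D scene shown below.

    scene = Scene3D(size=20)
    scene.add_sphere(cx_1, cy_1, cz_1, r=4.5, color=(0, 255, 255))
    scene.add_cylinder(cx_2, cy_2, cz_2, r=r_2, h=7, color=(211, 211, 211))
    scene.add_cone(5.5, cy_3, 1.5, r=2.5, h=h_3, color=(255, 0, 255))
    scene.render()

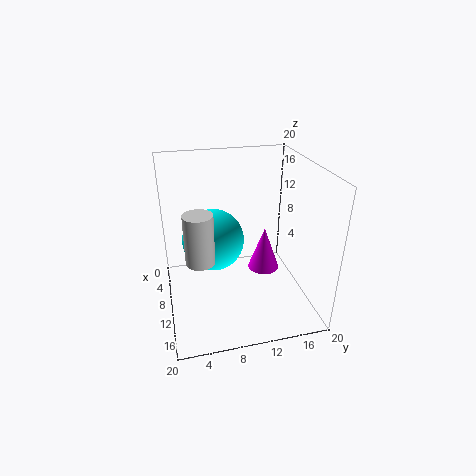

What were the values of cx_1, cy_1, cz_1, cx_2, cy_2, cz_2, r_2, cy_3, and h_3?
cx_1 = 7; cy_1 = 7; cz_1 = 8.5; cx_2 = 11; cy_2 = 4.5; cz_2 = 7.5; r_2 = 2; cy_3 = 15.5; h_3 = 7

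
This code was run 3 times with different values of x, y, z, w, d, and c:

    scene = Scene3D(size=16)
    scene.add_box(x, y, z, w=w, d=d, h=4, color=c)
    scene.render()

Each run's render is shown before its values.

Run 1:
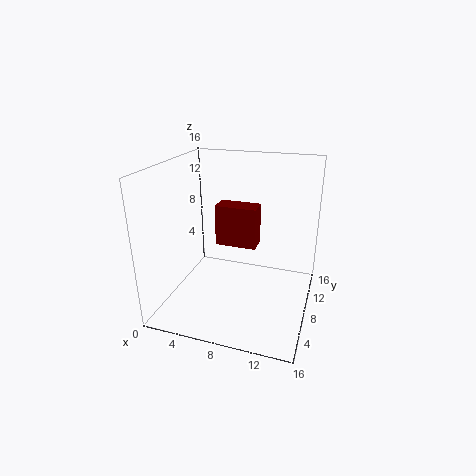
x = 7, y = 4, z = 9, w = 4, d = 2, c = 'maroon'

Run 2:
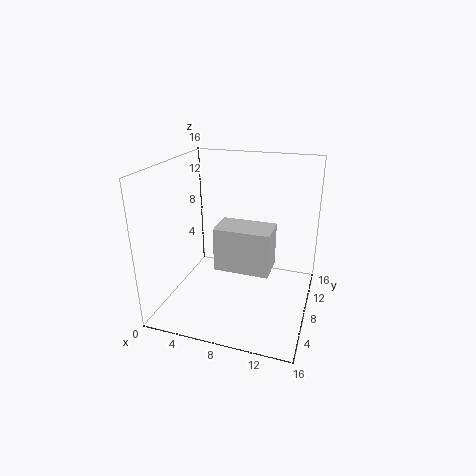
x = 8, y = 1, z = 8, w = 5, d = 3, c = 'lightgray'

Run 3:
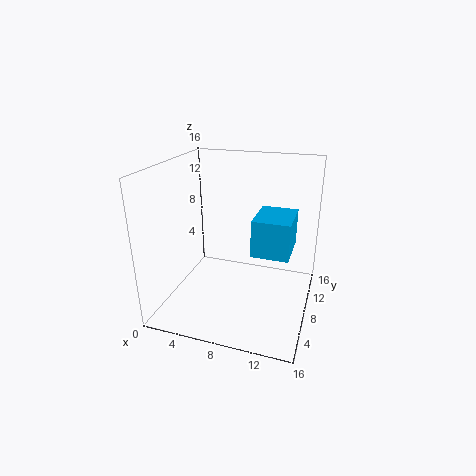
x = 10, y = 6, z = 7, w = 4, d = 5, c = 'deepskyblue'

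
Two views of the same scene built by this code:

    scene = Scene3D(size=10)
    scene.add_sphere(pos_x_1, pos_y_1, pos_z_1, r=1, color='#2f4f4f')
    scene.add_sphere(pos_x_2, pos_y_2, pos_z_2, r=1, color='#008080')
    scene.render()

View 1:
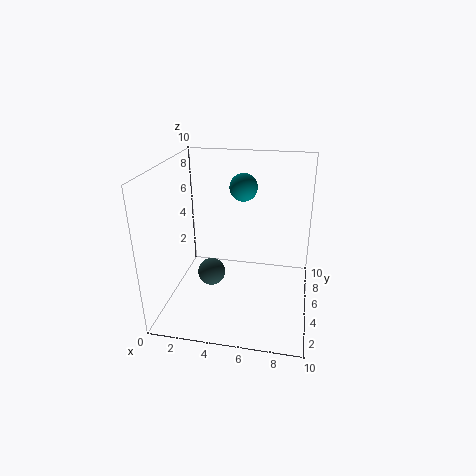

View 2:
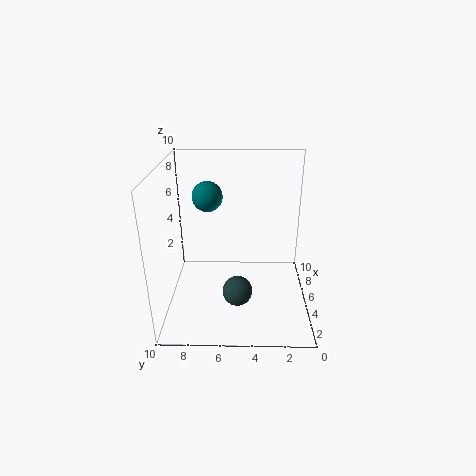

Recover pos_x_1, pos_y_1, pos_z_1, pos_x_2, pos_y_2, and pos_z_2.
pos_x_1 = 3
pos_y_1 = 5
pos_z_1 = 2
pos_x_2 = 5
pos_y_2 = 7
pos_z_2 = 8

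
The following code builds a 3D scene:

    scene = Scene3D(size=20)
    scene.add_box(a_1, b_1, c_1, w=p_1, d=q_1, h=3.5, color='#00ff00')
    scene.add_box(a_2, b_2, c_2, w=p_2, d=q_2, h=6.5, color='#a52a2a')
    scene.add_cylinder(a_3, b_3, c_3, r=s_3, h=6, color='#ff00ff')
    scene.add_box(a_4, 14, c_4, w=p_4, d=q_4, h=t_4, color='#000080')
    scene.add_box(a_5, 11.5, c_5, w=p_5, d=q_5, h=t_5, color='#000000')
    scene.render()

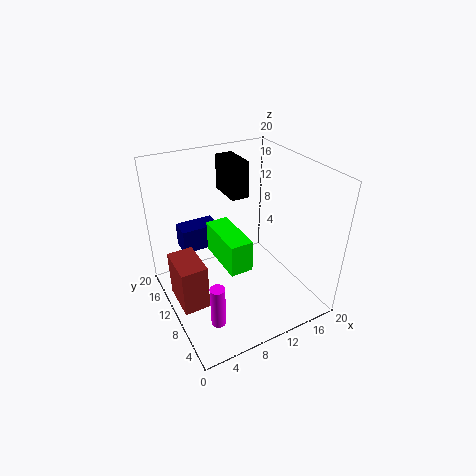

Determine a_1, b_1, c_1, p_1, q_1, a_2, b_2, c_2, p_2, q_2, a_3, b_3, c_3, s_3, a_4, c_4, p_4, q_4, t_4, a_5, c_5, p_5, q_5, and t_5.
a_1 = 4; b_1 = 0.5; c_1 = 12.5; p_1 = 2.5; q_1 = 6; a_2 = 0.5; b_2 = 7; c_2 = 2.5; p_2 = 3.5; q_2 = 5.5; a_3 = 4.5; b_3 = 5.5; c_3 = 0.5; s_3 = 1; a_4 = 3.5; c_4 = 7; p_4 = 5.5; q_4 = 3; t_4 = 3.5; a_5 = 10; c_5 = 15; p_5 = 2.5; q_5 = 5; t_5 = 5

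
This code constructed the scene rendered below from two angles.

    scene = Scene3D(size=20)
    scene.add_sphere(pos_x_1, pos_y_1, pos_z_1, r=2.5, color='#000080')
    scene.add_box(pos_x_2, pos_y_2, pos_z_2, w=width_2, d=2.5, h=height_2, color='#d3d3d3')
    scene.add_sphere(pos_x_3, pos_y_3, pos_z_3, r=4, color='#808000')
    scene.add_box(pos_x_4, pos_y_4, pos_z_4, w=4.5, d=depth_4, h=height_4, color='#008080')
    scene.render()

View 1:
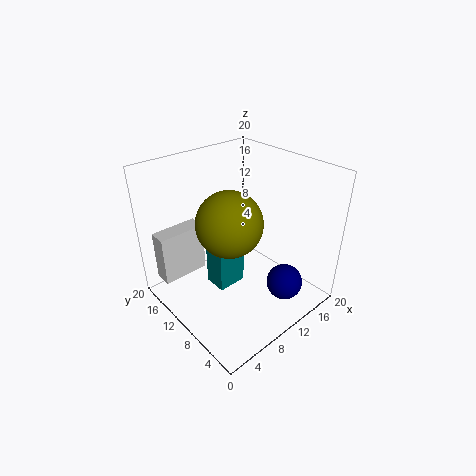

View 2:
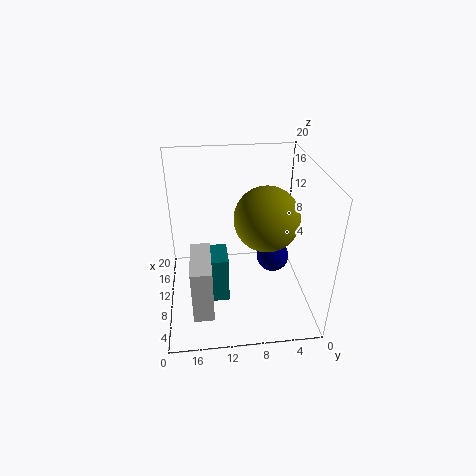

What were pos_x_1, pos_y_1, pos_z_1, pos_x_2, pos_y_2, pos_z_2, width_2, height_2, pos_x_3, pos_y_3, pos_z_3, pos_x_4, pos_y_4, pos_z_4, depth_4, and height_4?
pos_x_1 = 13.5, pos_y_1 = 4, pos_z_1 = 4, pos_x_2 = 0.5, pos_y_2 = 14, pos_z_2 = 4.5, width_2 = 6.5, height_2 = 7, pos_x_3 = 6, pos_y_3 = 7, pos_z_3 = 15, pos_x_4 = 8, pos_y_4 = 11.5, pos_z_4 = 0.5, depth_4 = 3.5, height_4 = 7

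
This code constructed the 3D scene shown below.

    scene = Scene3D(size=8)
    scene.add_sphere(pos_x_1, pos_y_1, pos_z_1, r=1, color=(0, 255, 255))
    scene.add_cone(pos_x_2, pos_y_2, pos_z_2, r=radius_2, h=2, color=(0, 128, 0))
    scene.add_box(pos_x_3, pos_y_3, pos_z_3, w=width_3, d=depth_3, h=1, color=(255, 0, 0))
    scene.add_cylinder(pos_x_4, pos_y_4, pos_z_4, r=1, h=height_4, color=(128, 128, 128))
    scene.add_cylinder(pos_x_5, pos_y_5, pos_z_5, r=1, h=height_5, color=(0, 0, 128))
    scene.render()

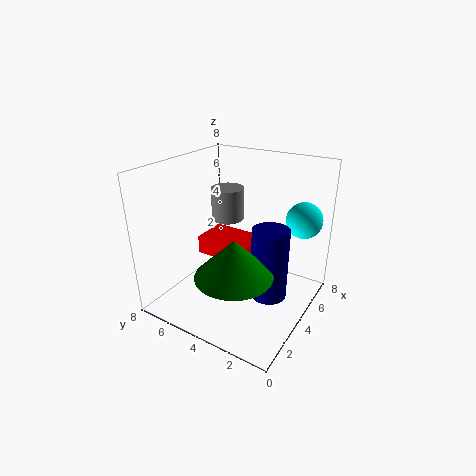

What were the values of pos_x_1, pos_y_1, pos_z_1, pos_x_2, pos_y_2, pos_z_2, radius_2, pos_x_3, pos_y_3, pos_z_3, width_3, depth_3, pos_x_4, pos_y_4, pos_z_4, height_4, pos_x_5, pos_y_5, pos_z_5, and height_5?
pos_x_1 = 6
pos_y_1 = 1
pos_z_1 = 5
pos_x_2 = 2
pos_y_2 = 3
pos_z_2 = 3
radius_2 = 2
pos_x_3 = 3
pos_y_3 = 3
pos_z_3 = 3
width_3 = 2
depth_3 = 3
pos_x_4 = 6
pos_y_4 = 6
pos_z_4 = 4
height_4 = 2
pos_x_5 = 4
pos_y_5 = 2
pos_z_5 = 1
height_5 = 4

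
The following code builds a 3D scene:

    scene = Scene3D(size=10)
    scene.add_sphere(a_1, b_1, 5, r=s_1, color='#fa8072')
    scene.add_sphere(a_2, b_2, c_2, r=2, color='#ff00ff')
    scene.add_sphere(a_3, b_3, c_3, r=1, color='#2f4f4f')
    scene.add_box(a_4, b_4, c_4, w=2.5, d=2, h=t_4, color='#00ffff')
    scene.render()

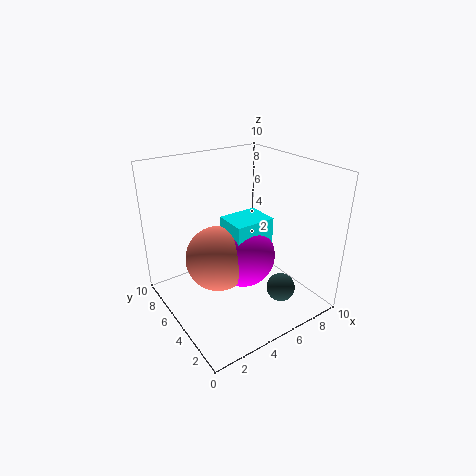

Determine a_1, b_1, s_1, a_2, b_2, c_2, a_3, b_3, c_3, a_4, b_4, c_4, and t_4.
a_1 = 2.5, b_1 = 3.5, s_1 = 2, a_2 = 4, b_2 = 3, c_2 = 5, a_3 = 7, b_3 = 2.5, c_3 = 1.5, a_4 = 3, b_4 = 2, c_4 = 4, t_4 = 3.5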